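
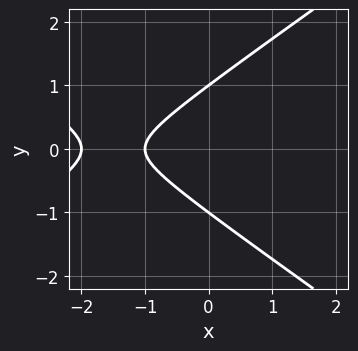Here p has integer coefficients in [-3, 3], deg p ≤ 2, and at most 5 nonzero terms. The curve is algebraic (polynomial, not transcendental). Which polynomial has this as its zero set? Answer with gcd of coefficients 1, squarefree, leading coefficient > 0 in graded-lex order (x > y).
The degree is 2 — no degree-1 curve has this shape.
Symmetries: the y ↦ −y reflection is a symmetry, so y appears only in even powers.
Observable constraints: the x-axis gridline crossings are at x ∈ {-2, -1}; among the integer gridlines, it crosses the y-axis at y ∈ {-1, 1}.
Solving for integer coefficients yields p as stated.

x^2 - 2*y^2 + 3*x + 2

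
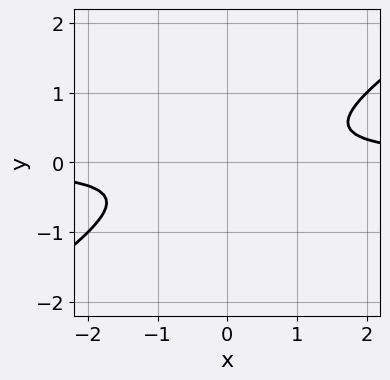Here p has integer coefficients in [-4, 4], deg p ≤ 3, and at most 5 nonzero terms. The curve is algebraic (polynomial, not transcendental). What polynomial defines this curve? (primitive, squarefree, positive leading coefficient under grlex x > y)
2*x*y - 3*y^2 - 1

(a) deg p = 2. The shape is more complex than any degree-1 curve.
(b) Against the integer gridlines: no y-intercept at any integer in the box; it misses every integer gridline on the x-axis.
(c) Solving for integer coefficients yields p as stated.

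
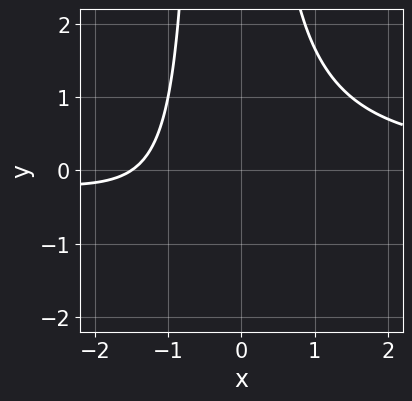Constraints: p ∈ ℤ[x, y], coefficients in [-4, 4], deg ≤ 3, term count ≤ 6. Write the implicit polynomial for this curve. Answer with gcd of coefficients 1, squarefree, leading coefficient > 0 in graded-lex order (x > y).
2*x^2*y + x*y - 2*x - 3

(a) Degree: a generic line meets the curve in up to 3 points, so deg p = 3.
(b) Reading off the gridlines: it misses every integer gridline on the y-axis.
(c) Together with the visible shape, these determine p as stated.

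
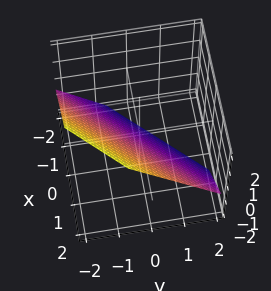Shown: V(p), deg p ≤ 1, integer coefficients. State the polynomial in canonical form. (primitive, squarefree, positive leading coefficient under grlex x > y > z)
3*x - 3*y - 3*z - 2

deg p = 1.
Putting this together gives p.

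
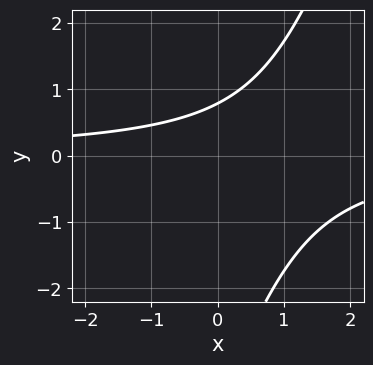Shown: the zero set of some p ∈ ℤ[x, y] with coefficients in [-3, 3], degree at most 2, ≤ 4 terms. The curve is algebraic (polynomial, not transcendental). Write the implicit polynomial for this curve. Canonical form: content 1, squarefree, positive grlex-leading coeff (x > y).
3*x*y - y^2 - 3*y + 3

(a) The degree is 2 — no degree-1 curve has this shape.
(b) From the visible intercepts: no x-intercept at any integer in the box.
(c) Assembling these constraints gives the stated polynomial.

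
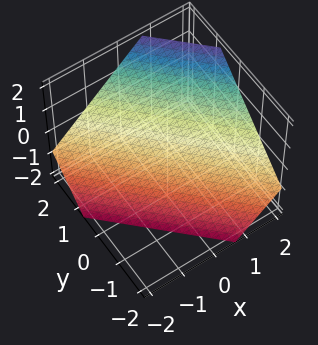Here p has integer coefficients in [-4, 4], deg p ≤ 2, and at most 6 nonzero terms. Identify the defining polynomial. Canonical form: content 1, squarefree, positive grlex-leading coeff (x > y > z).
Degree: every cross-section is a straight line — this is a plane, so deg p = 1.
Matching integer coefficients to the picture gives p.

3*x + 3*y - 3*z - 2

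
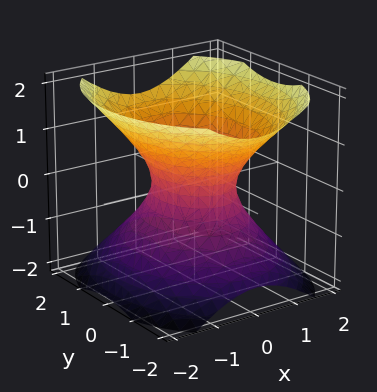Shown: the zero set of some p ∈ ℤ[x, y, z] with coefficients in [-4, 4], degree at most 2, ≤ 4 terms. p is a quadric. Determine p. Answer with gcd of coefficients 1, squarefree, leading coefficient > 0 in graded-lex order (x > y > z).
3*x^2 + 2*y^2 - 3*z^2 - 2

1. The degree is 2 — one connected sheet with a waist; a quadric.
2. Symmetries: it's symmetric under x → −x, forcing even powers of x; it's symmetric under y → −y, forcing even powers of y; the z ↦ −z reflection is a symmetry, so z appears only in even powers.
3. Reading off the gridlines: the y-axis gridline crossings are at y ∈ {-1, 1}; it misses every integer gridline on the z-axis.
4. Putting this together gives p.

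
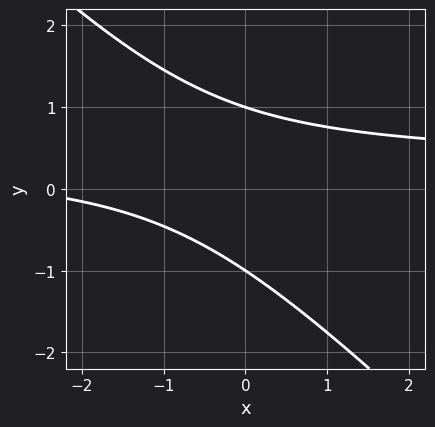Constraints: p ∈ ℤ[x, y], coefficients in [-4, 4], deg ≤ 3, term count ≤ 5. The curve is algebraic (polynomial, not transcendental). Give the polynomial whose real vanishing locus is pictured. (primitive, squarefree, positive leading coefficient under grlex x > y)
First, degree: the shape is more complex than any degree-1 curve, so deg p = 2.
Then, observable constraints: the y-axis gridline crossings are at y ∈ {-1, 1}; no x-intercept at any integer in the box.
Finally, fitting integer coefficients to these (and the overall shape) gives p.

3*x*y + 3*y^2 - x - 3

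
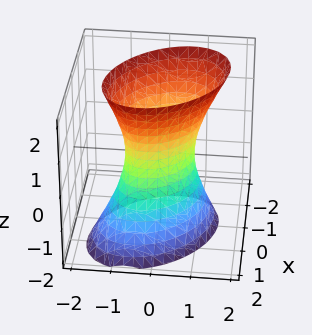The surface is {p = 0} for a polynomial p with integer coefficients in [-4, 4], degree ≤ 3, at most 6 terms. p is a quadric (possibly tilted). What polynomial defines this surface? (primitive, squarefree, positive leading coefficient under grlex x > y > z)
3*x^2 + 2*x*y + x*z + 3*y^2 - z^2 - 2

1. deg p = 2. No degree-1 surface has this shape.
2. Observable constraints: it misses every integer gridline on the z-axis.
3. Matching integer coefficients to the picture gives p.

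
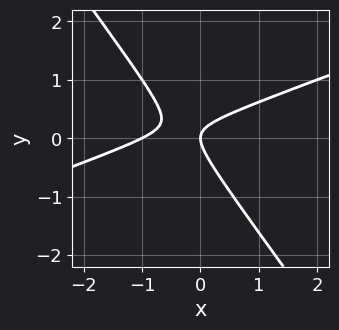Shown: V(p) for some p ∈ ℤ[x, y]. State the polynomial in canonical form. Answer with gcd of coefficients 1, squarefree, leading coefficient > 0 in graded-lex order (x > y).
1. The degree is 2 — a generic line meets the curve in up to 2 points.
2. Against the integer gridlines: the x-axis gridline crossings are at x ∈ {-1, 0}; it crosses the y-axis at the gridline y = 0.
3. The integer polynomial consistent with all of this is the stated p.

x^2 - 2*x*y - 2*y^2 + x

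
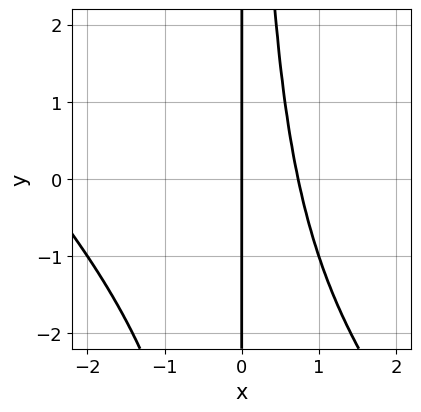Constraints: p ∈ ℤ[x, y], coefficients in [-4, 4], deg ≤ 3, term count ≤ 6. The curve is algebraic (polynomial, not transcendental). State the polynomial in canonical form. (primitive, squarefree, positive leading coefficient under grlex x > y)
x^3 + x^2*y + 2*x^2 - 2*x

deg p = 3.
From the axis intercepts and sections: it meets the x-axis at x = 0 (among the integer gridlines); every point of the y-axis in the box is on the curve.
These observations pin down the coefficients.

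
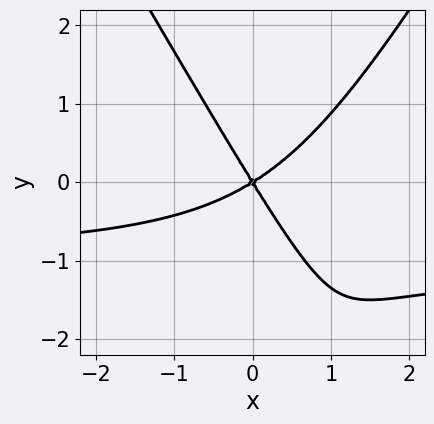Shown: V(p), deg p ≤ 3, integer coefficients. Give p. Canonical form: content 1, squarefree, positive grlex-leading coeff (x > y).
3*x^2*y - y^3 + 3*x^2 - 3*x*y - 3*y^2

(a) Degree: a generic line meets the curve in up to 3 points, so deg p = 3.
(b) From the axis intercepts and sections: it crosses the y-axis at the gridline y = 0; one x-axis crossing is at x = 0.
(c) Assembling these constraints gives the stated polynomial.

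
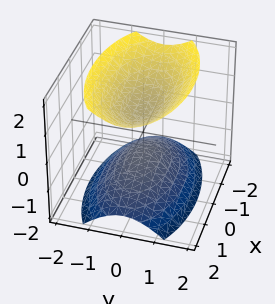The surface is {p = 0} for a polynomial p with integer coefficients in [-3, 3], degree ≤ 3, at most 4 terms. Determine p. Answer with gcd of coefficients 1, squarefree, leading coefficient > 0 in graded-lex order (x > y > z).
I count 2 distinct pieces. They look like related sheets of one shape, so recover p as a whole.
deg p = 2. Two separate bowl-shaped sheets opening away from each other; a quadric.
Symmetries: mirror symmetry y ↦ −y ⇒ only even powers of y; it's symmetric under x → −x, forcing even powers of x; mirror symmetry z ↦ −z ⇒ only even powers of z.
From the axis intercepts and sections: no y-intercept at any integer in the box; it misses every integer gridline on the x-axis.
The integer polynomial consistent with all of this is the stated p.

x^2 + 3*y^2 - 2*z^2 + 1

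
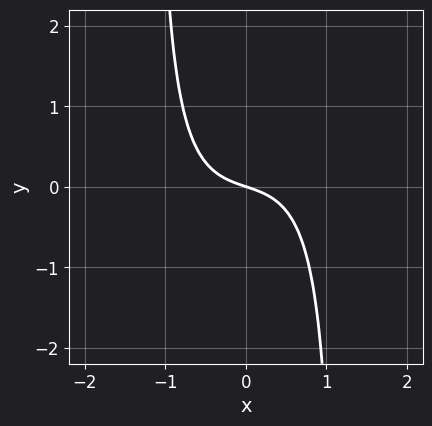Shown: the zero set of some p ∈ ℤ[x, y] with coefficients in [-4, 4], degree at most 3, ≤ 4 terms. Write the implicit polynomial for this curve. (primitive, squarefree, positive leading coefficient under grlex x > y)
1. Degree: the shape is more complex than any degree-2 curve, so deg p = 3.
2. Observable constraints: it meets the y-axis at y = 0 (among the integer gridlines); it crosses the x-axis at the gridline x = 0.
3. Putting this together gives p.

2*x^3 - 2*x^2*y + x + 3*y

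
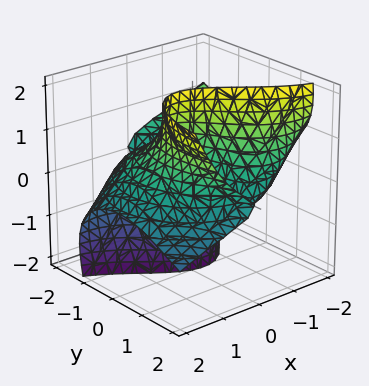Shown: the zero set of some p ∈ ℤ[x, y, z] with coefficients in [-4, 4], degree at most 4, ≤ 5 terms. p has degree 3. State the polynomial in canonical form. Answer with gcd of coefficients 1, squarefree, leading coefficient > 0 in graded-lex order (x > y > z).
x^3 + 2*x^2*z + x*y^2 - 2*y*z^2 - 3*x

First, deg p = 3.
Next, checking where it meets the axes: the visible y-axis segment lies entirely on the surface; every point of the z-axis in the box is on the surface; one x-axis crossing is at x = 0.
Finally, these observations pin down the coefficients.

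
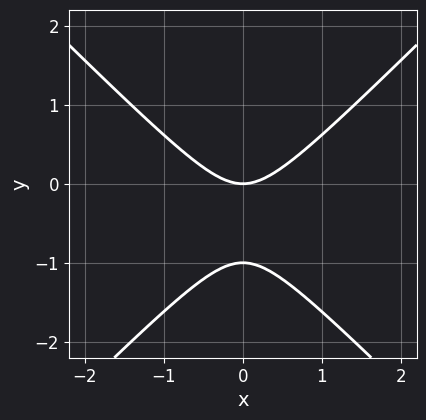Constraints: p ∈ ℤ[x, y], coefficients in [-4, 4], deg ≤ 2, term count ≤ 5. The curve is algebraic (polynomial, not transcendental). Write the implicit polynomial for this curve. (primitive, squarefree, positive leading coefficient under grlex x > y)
x^2 - y^2 - y

deg p = 2.
Symmetries: mirror symmetry x ↦ −x ⇒ only even powers of x.
Reading off the gridlines: the y-axis gridline crossings are at y ∈ {-1, 0}; it meets the x-axis at x = 0 (among the integer gridlines).
Putting this together gives p.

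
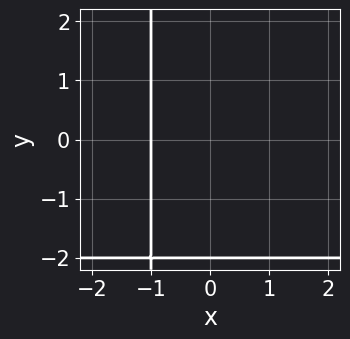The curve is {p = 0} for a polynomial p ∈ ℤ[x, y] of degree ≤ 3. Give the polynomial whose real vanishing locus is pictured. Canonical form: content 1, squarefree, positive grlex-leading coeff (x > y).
x*y + 2*x + y + 2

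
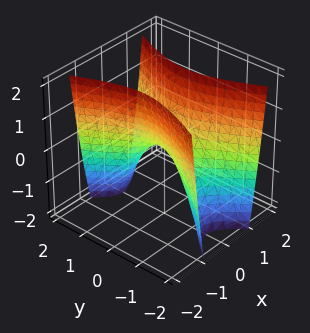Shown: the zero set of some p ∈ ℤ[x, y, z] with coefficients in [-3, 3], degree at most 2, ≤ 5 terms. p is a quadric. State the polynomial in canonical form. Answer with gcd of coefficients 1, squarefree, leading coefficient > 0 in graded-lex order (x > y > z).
3*x^2 - y^2 - z

1. deg p = 2. A hyperbolic paraboloid; a quadric.
2. Symmetries: mirror symmetry x ↦ −x ⇒ only even powers of x; it's symmetric under y → −y, forcing even powers of y.
3. Reading off the gridlines: it meets the x-axis at x = 0 (among the integer gridlines); it meets the y-axis at y = 0 (among the integer gridlines).
4. The integer polynomial consistent with all of this is the stated p.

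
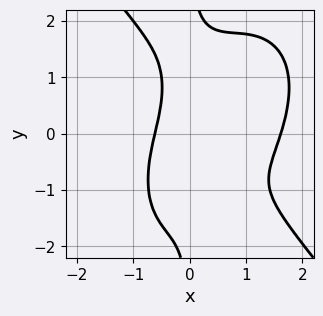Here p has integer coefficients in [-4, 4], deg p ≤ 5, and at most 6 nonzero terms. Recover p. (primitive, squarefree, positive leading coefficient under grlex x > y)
2*x^4 + x*y^3 - 3*x^3 - 2*x*y - 1

The degree is 4 — no degree-3 curve has this shape.
Checking where it meets the axes: it misses every integer gridline on the y-axis.
Matching integer coefficients to the picture gives p.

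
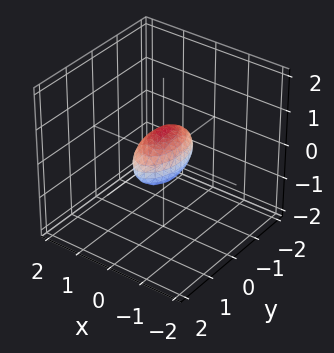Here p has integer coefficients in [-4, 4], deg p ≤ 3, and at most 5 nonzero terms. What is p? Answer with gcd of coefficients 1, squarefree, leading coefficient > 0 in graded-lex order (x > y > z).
(a) deg p = 2. Bounded and convex; a quadric.
(b) Symmetries: the y ↦ −y reflection is a symmetry, so y appears only in even powers; the z ↦ −z reflection is a symmetry, so z appears only in even powers; it's symmetric under x → −x, forcing even powers of x.
(c) Against the integer gridlines: among the integer gridlines, it crosses the y-axis at y ∈ {-1, 1}.
(d) These observations pin down the coefficients.

3*x^2 + y^2 + 2*z^2 - 1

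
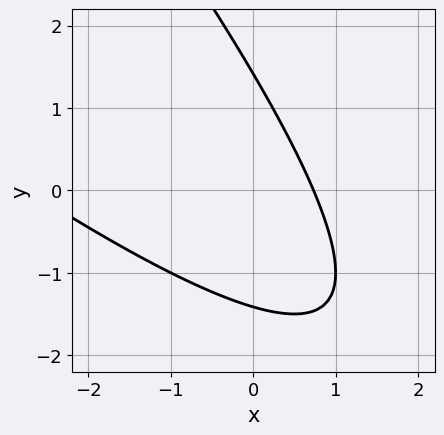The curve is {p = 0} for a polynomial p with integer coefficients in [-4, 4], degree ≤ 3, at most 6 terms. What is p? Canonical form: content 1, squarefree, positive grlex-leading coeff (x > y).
First, degree: a generic line meets the curve in up to 2 points, so deg p = 2.
Finally, the integer polynomial consistent with all of this is the stated p.

x^2 + 2*x*y + y^2 + 2*x - 2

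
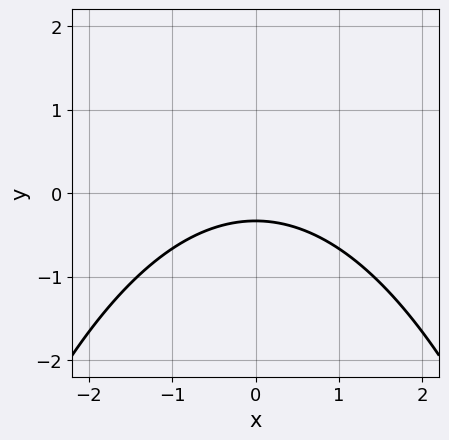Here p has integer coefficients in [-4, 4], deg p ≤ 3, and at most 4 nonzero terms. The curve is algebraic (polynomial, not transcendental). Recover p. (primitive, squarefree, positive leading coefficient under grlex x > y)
x^2 + 3*y + 1

1. deg p = 2.
2. Symmetries: the x ↦ −x reflection is a symmetry, so x appears only in even powers.
3. From the axis intercepts and sections: it misses every integer gridline on the x-axis.
4. Assembling these constraints gives the stated polynomial.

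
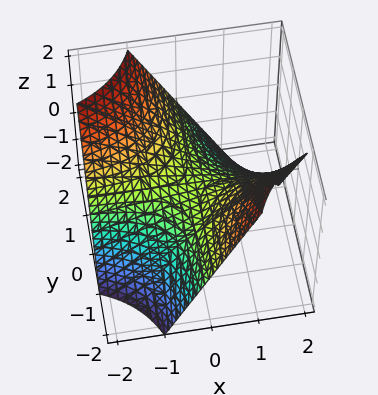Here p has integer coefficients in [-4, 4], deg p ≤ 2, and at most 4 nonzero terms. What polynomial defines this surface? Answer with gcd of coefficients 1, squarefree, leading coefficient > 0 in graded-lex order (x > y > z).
1. Degree: a hyperbolic paraboloid; a quadric, so deg p = 2.
2. From the axis intercepts and sections: one z-axis crossing is at z = 0; the visible x-axis segment lies entirely on the surface.
3. Together with the visible shape, these determine p as stated. Check: (0, -1, 0) on the y-axis lies on the surface, and p(0, -1, 0) = 0. ✓

x*y + z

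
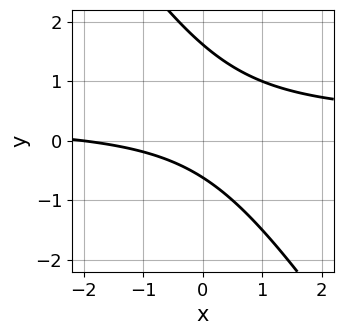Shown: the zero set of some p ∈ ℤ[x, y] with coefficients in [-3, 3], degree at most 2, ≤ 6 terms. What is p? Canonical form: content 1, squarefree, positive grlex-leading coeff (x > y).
deg p = 2.
Observable constraints: it meets the x-axis at x = -2 (among the integer gridlines).
Together with the visible shape, these determine p as stated.

3*x*y + 2*y^2 - x - 2*y - 2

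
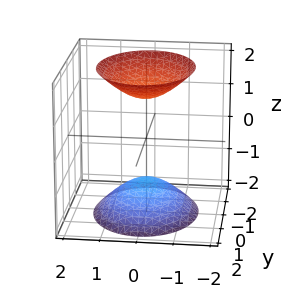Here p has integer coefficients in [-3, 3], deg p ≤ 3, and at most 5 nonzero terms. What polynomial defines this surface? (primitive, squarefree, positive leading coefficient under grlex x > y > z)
3*x^2 + 2*y^2 - 2*z^2 + 3

First, the picture has 2 separate pieces.
Then, the degree is 2 — two sheets facing apart; a quadric.
Next, symmetries: the x ↦ −x reflection is a symmetry, so x appears only in even powers; it's symmetric under y → −y, forcing even powers of y; mirror symmetry z ↦ −z ⇒ only even powers of z.
Next, checking where it meets the axes: the surface avoids every integer y-axis point in the box; it misses every integer gridline on the x-axis.
Finally, assembling these constraints gives the stated polynomial.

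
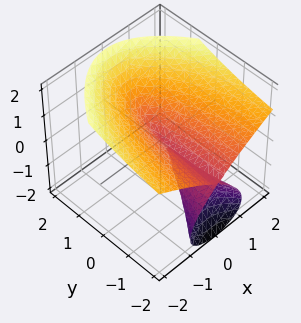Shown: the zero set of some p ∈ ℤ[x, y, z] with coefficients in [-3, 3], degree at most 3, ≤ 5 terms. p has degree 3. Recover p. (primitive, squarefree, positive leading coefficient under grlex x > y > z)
The degree is 3 — the shape is more complex than any degree-2 surface.
Against the integer gridlines: it crosses the x-axis at the gridline x = 0; the visible y-axis segment lies entirely on the surface.
Matching integer coefficients to the picture gives p.

2*y*z^2 - 2*z^3 + 3*x^2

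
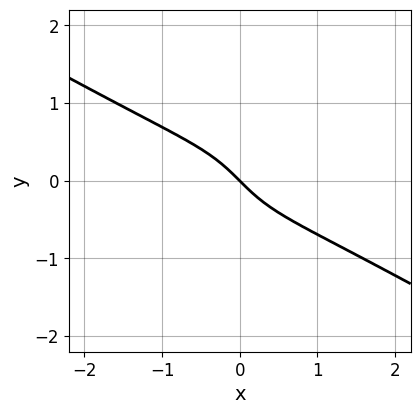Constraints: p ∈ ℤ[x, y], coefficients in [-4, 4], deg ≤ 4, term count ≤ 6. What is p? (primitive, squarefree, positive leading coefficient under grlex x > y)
x^3 - 2*x*y^2 + 2*y^3 + 2*x + 2*y

(a) deg p = 3. The shape is more complex than any degree-2 curve.
(b) From the visible intercepts: one x-axis crossing is at x = 0; one y-axis crossing is at y = 0.
(c) Solving for integer coefficients yields p as stated.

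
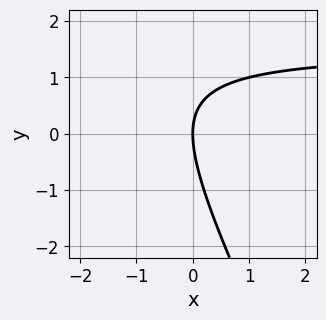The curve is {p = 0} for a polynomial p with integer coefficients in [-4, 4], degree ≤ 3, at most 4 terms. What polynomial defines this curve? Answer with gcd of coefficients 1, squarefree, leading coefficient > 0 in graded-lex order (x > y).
2*x*y + y^2 - 3*x

(a) Degree: no degree-1 curve has this shape, so deg p = 2.
(b) Checking where it meets the axes: one y-axis crossing is at y = 0; it meets the x-axis at x = 0 (among the integer gridlines).
(c) Matching integer coefficients to the picture gives p.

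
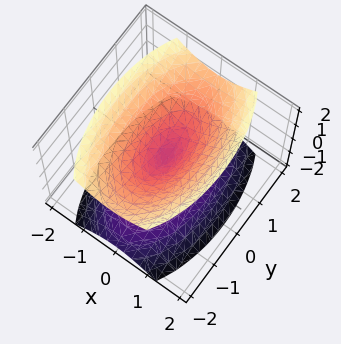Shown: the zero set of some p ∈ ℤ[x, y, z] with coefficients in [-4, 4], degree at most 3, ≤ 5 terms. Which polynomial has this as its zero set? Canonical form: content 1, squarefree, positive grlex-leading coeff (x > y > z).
3*x^2 + y^2 - 2*z^2

1. There are 2 components. They look like related sheets of one shape, so recover p as a whole.
2. The degree is 2 — a double cone through the origin; a quadric.
3. Symmetries: the x ↦ −x reflection is a symmetry, so x appears only in even powers; mirror symmetry y ↦ −y ⇒ only even powers of y; it's symmetric under z → −z, forcing even powers of z.
4. Reading off the gridlines: it meets the y-axis at y = 0 (among the integer gridlines); one x-axis crossing is at x = 0.
5. Matching integer coefficients to the picture gives p.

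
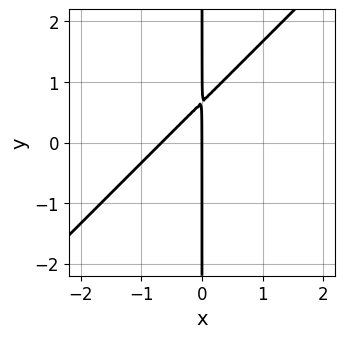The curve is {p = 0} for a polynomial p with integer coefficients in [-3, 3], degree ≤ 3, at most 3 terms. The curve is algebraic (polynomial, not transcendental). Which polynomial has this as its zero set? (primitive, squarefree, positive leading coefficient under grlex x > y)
3*x^2 - 3*x*y + 2*x

(a) The degree is 2 — no degree-1 curve has this shape.
(b) From the visible intercepts: every point of the y-axis in the box is on the curve; it crosses the x-axis at the gridline x = 0.
(c) Together with the visible shape, these determine p as stated.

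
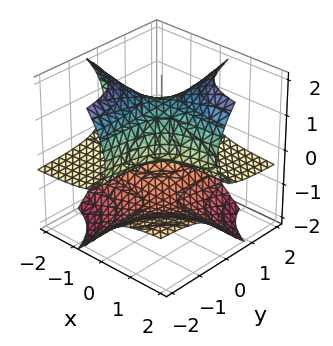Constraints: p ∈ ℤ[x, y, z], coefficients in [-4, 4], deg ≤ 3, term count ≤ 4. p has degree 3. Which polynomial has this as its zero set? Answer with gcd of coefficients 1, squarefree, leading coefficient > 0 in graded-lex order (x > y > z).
1. The picture has 2 separate pieces. They look like related sheets of one shape, so recover p as a whole.
2. The degree is 3 — a generic line meets the surface in up to 3 points.
3. Checking where it meets the axes: every point of the y-axis in the box is on the surface; the visible x-axis segment lies entirely on the surface; it crosses the z-axis at the gridline z = 0.
4. Together with the visible shape, these determine p as stated.

2*x*y*z - z^3 + x*y + 2*z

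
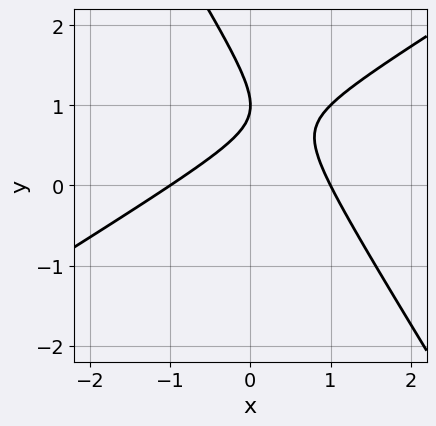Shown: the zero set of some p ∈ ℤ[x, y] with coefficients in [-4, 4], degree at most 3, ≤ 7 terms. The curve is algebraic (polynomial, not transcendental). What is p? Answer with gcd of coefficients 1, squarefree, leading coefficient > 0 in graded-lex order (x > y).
x^2 - x*y - y^2 + 2*y - 1

1. Degree: a generic line meets the curve in up to 2 points, so deg p = 2.
2. From the axis intercepts and sections: it meets the y-axis at y = 1 (among the integer gridlines); among the integer gridlines, it crosses the x-axis at x ∈ {-1, 1}.
3. Matching integer coefficients to the picture gives p.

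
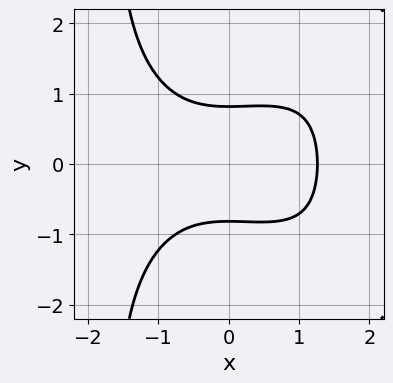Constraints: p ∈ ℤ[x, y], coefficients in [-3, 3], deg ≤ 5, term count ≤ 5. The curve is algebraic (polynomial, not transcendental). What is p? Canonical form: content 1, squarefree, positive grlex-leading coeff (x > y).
x^2*y^2 - x^3 - 3*y^2 + 2

1. The degree is 4 — the shape is more complex than any degree-3 curve.
2. Symmetries: it's symmetric under y → −y, forcing even powers of y.
3. Putting this together gives p.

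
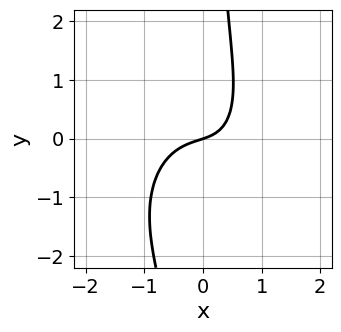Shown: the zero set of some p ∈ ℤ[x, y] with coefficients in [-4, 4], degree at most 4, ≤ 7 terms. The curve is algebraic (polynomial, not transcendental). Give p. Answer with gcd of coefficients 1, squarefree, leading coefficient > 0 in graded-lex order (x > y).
3*x^3 + 2*x*y^2 + 2*x*y + x - 3*y

The degree is 3 — no degree-2 curve has this shape.
Against the integer gridlines: it meets the y-axis at y = 0 (among the integer gridlines); it meets the x-axis at x = 0 (among the integer gridlines).
Assembling these constraints gives the stated polynomial.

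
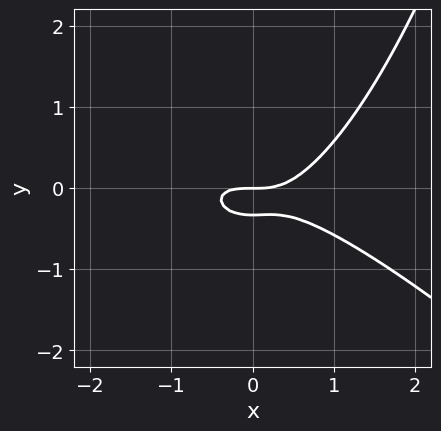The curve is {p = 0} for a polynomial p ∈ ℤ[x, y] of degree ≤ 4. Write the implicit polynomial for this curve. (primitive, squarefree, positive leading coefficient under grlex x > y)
(a) Degree: a generic line meets the curve in up to 3 points, so deg p = 3.
(b) Reading off the gridlines: it crosses the y-axis at the gridline y = 0; one x-axis crossing is at x = 0.
(c) Putting this together gives p.

x^3 + x^2*y - 3*y^2 - y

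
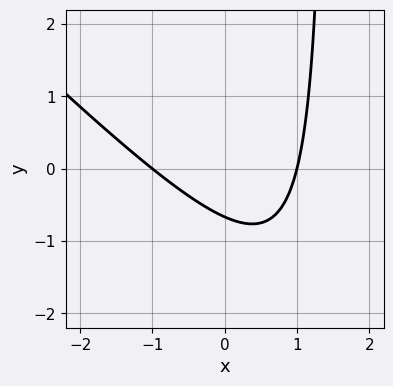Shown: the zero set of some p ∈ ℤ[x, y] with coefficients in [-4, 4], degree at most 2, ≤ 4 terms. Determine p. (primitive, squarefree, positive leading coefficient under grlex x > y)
First, deg p = 2.
Next, observable constraints: the x-axis gridline crossings are at x ∈ {-1, 1}.
Finally, putting this together gives p.

2*x^2 + 2*x*y - 3*y - 2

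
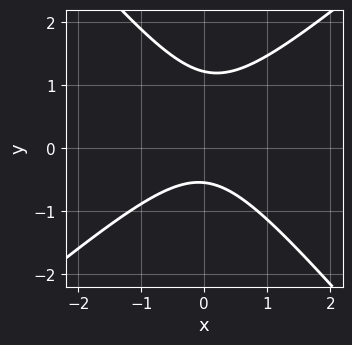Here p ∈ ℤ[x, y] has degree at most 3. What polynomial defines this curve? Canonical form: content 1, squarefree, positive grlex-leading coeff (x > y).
3*x^2 - x*y - 3*y^2 + 2*y + 2

(a) deg p = 2. A generic line meets the curve in up to 2 points.
(b) Reading off the gridlines: no x-intercept at any integer in the box.
(c) Fitting integer coefficients to these (and the overall shape) gives p.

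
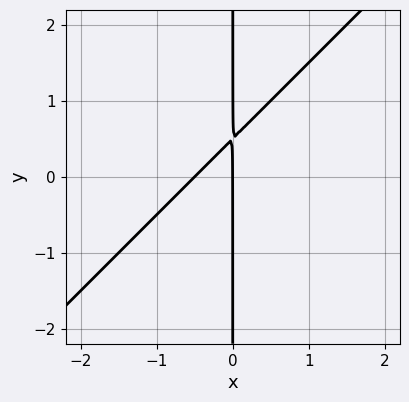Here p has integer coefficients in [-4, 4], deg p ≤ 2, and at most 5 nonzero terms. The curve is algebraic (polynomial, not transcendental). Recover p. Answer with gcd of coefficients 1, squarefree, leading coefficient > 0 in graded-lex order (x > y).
2*x^2 - 2*x*y + x

(a) deg p = 2. A generic line meets the curve in up to 2 points.
(b) Reading off the gridlines: it crosses the x-axis at the gridline x = 0; the visible y-axis segment lies entirely on the curve.
(c) The integer polynomial consistent with all of this is the stated p.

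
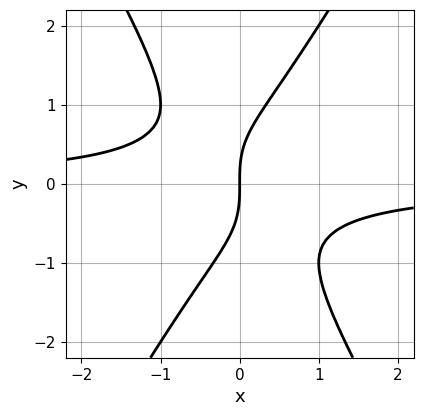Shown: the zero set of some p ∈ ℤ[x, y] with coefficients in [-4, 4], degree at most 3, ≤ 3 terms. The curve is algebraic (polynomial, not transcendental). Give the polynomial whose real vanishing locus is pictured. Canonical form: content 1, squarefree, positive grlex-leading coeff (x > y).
The degree is 3 — the shape is more complex than any degree-2 curve.
Checking where it meets the axes: one y-axis crossing is at y = 0; it meets the x-axis at x = 0 (among the integer gridlines).
Matching integer coefficients to the picture gives p.

3*x^2*y - y^3 + 2*x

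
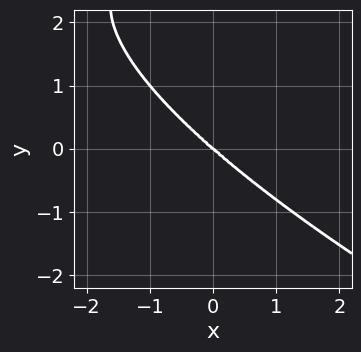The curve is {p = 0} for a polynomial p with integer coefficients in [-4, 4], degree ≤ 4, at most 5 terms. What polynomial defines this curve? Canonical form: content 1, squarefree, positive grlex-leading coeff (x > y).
Degree: the shape is more complex than any degree-3 curve, so deg p = 4.
Observable constraints: one x-axis crossing is at x = 0; it meets the y-axis at y = 0 (among the integer gridlines).
The integer polynomial consistent with all of this is the stated p.

y^4 - 2*x^3 - 3*y^3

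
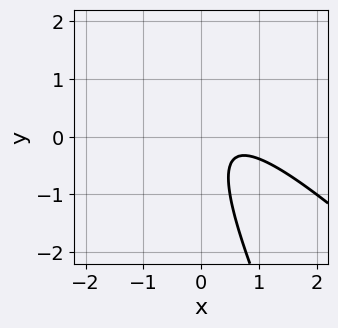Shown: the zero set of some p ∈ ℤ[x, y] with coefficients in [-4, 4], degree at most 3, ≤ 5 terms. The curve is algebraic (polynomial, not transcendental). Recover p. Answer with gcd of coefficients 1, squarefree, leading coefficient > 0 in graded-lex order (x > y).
2*x^2 + 3*x*y + y^2 - 2*x + 1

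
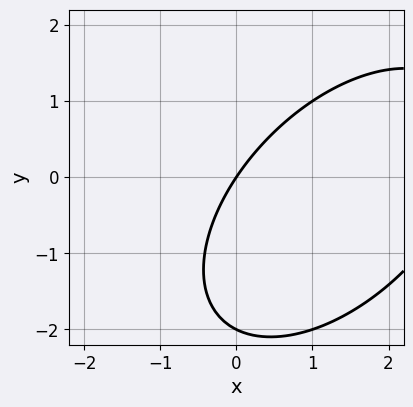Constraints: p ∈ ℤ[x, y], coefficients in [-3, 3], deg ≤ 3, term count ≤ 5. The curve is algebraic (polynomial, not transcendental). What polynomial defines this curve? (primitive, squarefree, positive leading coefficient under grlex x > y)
(a) Degree: no degree-1 curve has this shape, so deg p = 2.
(b) From the axis intercepts and sections: it meets the x-axis at x = 0 (among the integer gridlines); among the integer gridlines, it crosses the y-axis at y ∈ {-2, 0}.
(c) Fitting integer coefficients to these (and the overall shape) gives p.

x^2 - x*y + y^2 - 3*x + 2*y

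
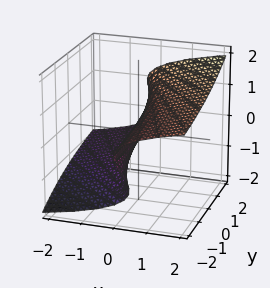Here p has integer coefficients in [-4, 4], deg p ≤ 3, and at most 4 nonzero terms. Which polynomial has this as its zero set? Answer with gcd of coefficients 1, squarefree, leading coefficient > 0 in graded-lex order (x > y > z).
2*y*z^2 - 3*z^3 + 3*x

deg p = 3.
From the visible intercepts: it crosses the x-axis at the gridline x = 0; it meets the z-axis at z = 0 (among the integer gridlines); the visible y-axis segment lies entirely on the surface.
Matching integer coefficients to the picture gives p.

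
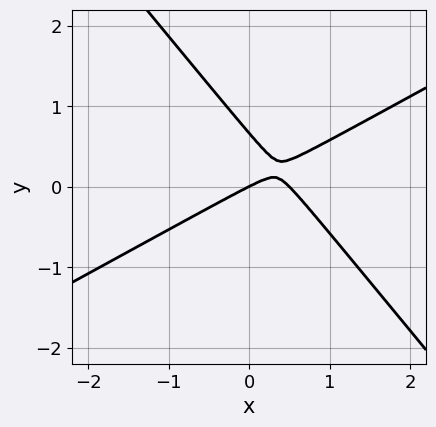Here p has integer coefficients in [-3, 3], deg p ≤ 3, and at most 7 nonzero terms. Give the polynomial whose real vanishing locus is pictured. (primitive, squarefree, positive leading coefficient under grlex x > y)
First, degree: the shape is more complex than any degree-1 curve, so deg p = 2.
Then, from the axis intercepts and sections: it meets the x-axis at x = 0 (among the integer gridlines); it meets the y-axis at y = 0 (among the integer gridlines).
Finally, fitting integer coefficients to these (and the overall shape) gives p.

2*x^2 - 2*x*y - 3*y^2 - x + 2*y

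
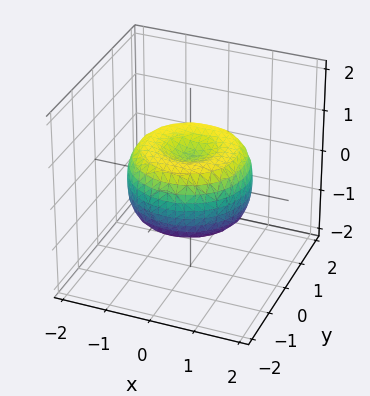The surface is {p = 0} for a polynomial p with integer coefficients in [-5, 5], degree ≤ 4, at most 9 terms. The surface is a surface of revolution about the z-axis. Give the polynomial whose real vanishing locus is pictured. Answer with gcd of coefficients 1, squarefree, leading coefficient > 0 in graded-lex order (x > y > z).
1. The degree is 4 — no degree-3 surface has this shape.
2. Symmetries: rotational symmetry about the z-axis ⇒ p depends on x, y only through x² + y².
3. From the visible intercepts: a circular section at z = 0 has radius between 1 and 2.
4. Assembling these constraints gives the stated polynomial.

2*x^4 + 4*x^2*y^2 + 2*y^4 - 3*x^2 - 3*y^2 + 3*z^2 - 1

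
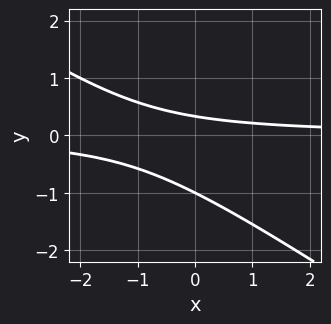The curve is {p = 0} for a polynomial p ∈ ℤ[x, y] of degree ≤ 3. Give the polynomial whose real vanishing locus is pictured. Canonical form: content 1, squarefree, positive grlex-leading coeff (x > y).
2*x*y + 3*y^2 + 2*y - 1

(a) The degree is 2 — the shape is more complex than any degree-1 curve.
(b) Observable constraints: it misses every integer gridline on the x-axis; one y-axis crossing is at y = -1.
(c) Assembling these constraints gives the stated polynomial.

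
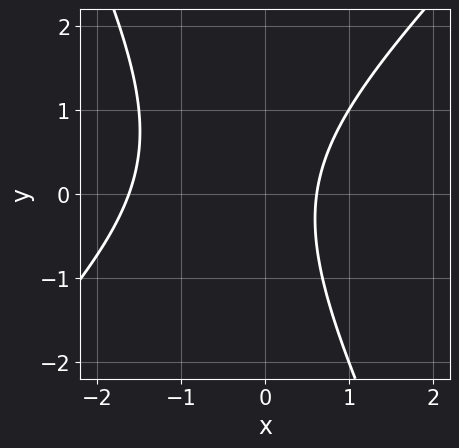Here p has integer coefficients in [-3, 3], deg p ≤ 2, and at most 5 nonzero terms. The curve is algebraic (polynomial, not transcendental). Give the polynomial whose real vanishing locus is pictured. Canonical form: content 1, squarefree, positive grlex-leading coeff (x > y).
1. deg p = 2. The shape is more complex than any degree-1 curve.
2. From the axis intercepts and sections: the curve avoids every integer y-axis point in the box.
3. Fitting integer coefficients to these (and the overall shape) gives p.

2*x^2 - x*y - y^2 + 2*x - 2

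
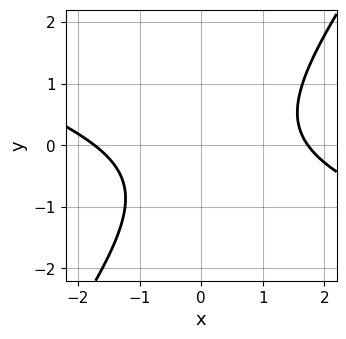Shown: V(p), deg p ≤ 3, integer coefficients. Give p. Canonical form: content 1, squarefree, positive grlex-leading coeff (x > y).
x^2 + 2*x*y - 2*y^2 - y - 3

Degree: the shape is more complex than any degree-1 curve, so deg p = 2.
Reading off the gridlines: the curve avoids every integer y-axis point in the box.
Fitting integer coefficients to these (and the overall shape) gives p.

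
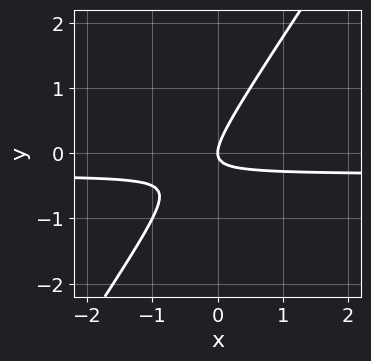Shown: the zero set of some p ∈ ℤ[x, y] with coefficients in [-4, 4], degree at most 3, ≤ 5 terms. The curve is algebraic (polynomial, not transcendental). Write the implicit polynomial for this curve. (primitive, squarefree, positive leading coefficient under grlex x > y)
3*x*y - 2*y^2 + x

First, deg p = 2. A generic line meets the curve in up to 2 points.
Next, checking where it meets the axes: it crosses the y-axis at the gridline y = 0; it crosses the x-axis at the gridline x = 0.
Finally, together with the visible shape, these determine p as stated.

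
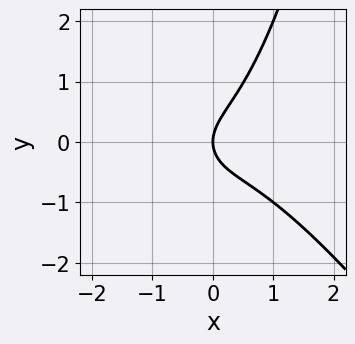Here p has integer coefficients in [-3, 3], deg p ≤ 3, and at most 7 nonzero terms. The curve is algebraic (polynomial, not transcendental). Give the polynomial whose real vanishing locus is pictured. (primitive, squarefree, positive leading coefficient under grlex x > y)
deg p = 3. No degree-2 curve has this shape.
Against the integer gridlines: it meets the y-axis at y = 0 (among the integer gridlines); one x-axis crossing is at x = 0.
Assembling these constraints gives the stated polynomial.

3*x^3 + 2*x^2*y + x*y - 3*y^2 + 3*x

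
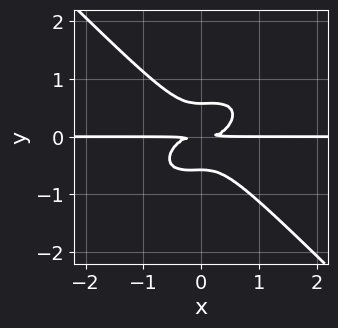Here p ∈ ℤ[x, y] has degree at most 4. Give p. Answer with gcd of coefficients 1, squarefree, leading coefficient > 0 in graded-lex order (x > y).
2*x^3*y - x^2*y^2 + 3*y^4 - y^2

First, the degree is 4 — a generic line meets the curve in up to 4 points.
Next, checking where it meets the axes: the visible x-axis segment lies entirely on the curve.
Finally, the integer polynomial consistent with all of this is the stated p.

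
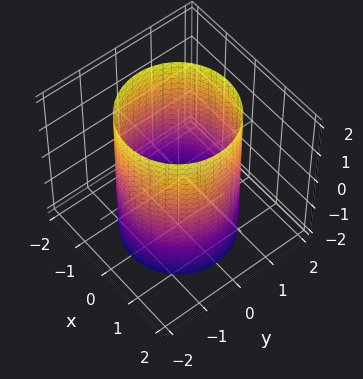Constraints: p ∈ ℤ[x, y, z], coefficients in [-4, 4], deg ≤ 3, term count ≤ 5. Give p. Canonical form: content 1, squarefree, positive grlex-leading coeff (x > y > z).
(a) deg p = 2. Constant cross-section along one axis; a quadric.
(b) Symmetries: the z ↦ −z reflection is a symmetry, so z appears only in even powers; the z-axis is an axis of rotation, so x and y enter only as x² + y².
(c) Observable constraints: a circular section at z = 1 has radius between 1 and 2; no z-intercept at any integer in the box.
(d) Solving for integer coefficients yields p as stated.

x^2 + y^2 - 2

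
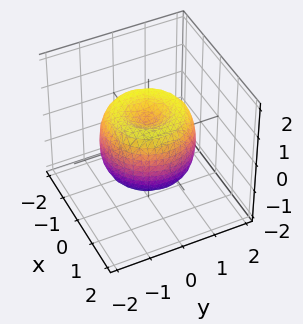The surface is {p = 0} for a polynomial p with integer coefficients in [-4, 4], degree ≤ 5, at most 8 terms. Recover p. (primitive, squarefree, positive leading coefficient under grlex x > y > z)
2*x^4 + 4*x^2*y^2 + 2*y^4 - 3*x^2 - 3*y^2 + 2*z^2 - 1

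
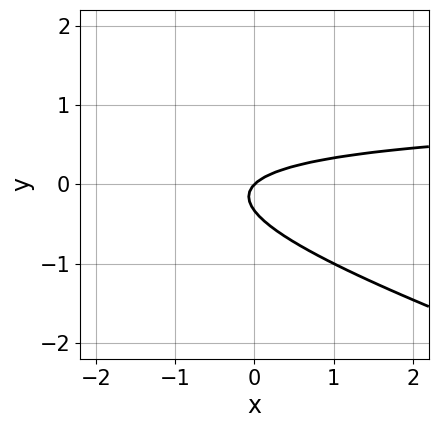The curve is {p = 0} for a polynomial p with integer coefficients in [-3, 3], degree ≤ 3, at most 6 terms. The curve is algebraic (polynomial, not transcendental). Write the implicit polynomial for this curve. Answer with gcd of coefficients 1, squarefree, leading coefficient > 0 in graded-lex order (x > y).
x*y + 3*y^2 - x + y

The degree is 2 — a generic line meets the curve in up to 2 points.
Reading off the gridlines: it crosses the y-axis at the gridline y = 0; it meets the x-axis at x = 0 (among the integer gridlines).
Putting this together gives p.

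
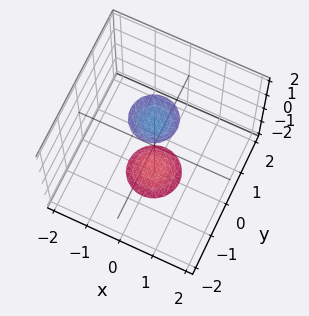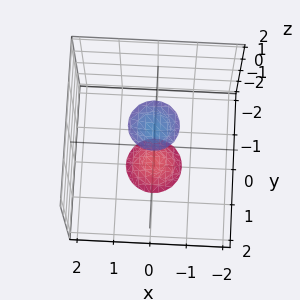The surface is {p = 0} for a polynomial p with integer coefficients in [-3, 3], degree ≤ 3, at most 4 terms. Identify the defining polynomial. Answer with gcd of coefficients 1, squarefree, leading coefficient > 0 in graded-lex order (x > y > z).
3*x^2 + 3*y^2 - z^2 + 3

1. The picture has 2 separate pieces.
2. Degree: the shape is more complex than any degree-1 surface, so deg p = 2.
3. By symmetry, the surface is invariant under rotation about z: p = q(x² + y², z).
4. Checking where it meets the axes: the surface avoids every integer x-axis point in the box; no y-intercept at any integer in the box; a circular section at z = -2 has radius between 0 and 1.
5. These observations pin down the coefficients.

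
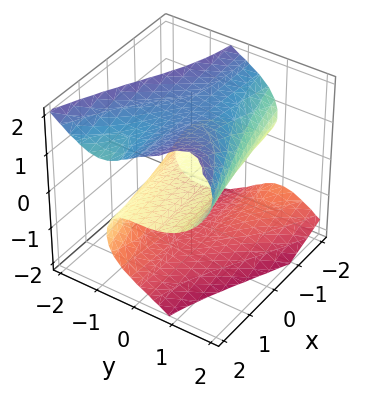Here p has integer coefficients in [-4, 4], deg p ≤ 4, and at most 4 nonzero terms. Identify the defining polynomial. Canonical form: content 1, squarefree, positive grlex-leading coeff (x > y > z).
x*y*z - y^3 - z^3 + 3*z

(a) Degree: the shape is more complex than any degree-2 surface, so deg p = 3.
(b) Observable constraints: it meets the z-axis at z = 0 (among the integer gridlines); one y-axis crossing is at y = 0.
(c) These observations pin down the coefficients.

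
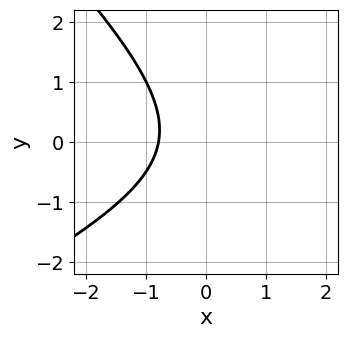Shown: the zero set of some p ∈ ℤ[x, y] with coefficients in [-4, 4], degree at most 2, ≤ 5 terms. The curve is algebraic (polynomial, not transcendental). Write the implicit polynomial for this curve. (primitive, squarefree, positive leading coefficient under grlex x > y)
x^2 - x*y - 2*y^2 - 3*x - 3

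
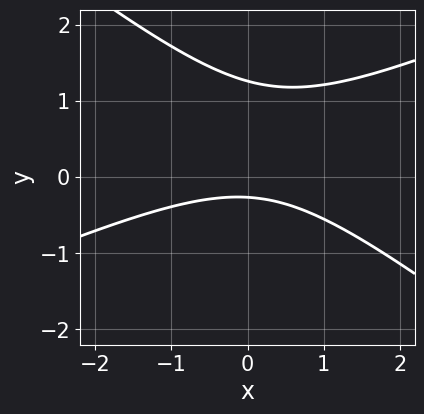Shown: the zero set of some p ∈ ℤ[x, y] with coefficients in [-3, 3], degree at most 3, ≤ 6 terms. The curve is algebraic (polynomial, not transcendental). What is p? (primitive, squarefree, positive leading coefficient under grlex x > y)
x^2 - x*y - 3*y^2 + 3*y + 1

Degree: a generic line meets the curve in up to 2 points, so deg p = 2.
Reading off the gridlines: it misses every integer gridline on the x-axis.
Putting this together gives p.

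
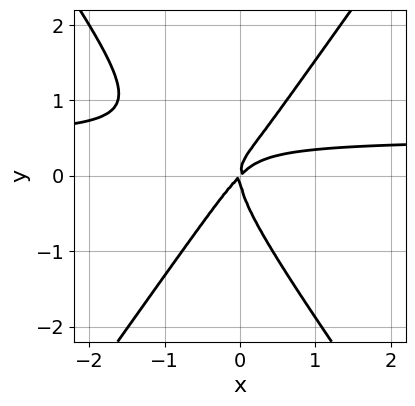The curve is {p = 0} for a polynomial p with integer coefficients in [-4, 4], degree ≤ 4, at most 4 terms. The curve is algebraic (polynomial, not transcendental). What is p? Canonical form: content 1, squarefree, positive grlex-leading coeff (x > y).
First, deg p = 3. The shape is more complex than any degree-2 curve.
Next, from the visible intercepts: it meets the x-axis at x = 0 (among the integer gridlines); it crosses the y-axis at the gridline y = 0.
Finally, the integer polynomial consistent with all of this is the stated p.

2*x^2*y - y^3 - x^2 + x*y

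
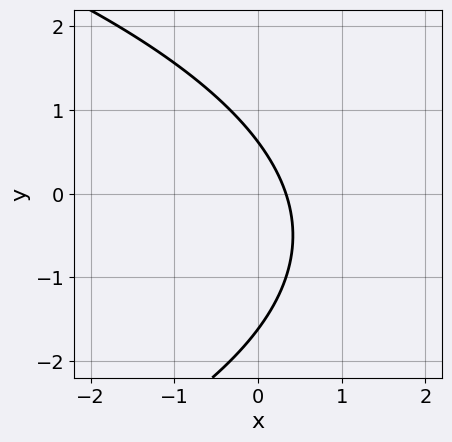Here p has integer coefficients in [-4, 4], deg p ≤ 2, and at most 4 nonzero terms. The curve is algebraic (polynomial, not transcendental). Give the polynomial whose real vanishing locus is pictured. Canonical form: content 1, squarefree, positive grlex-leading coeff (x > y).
(a) Degree: no degree-1 curve has this shape, so deg p = 2.
(b) The integer polynomial consistent with all of this is the stated p.

y^2 + 3*x + y - 1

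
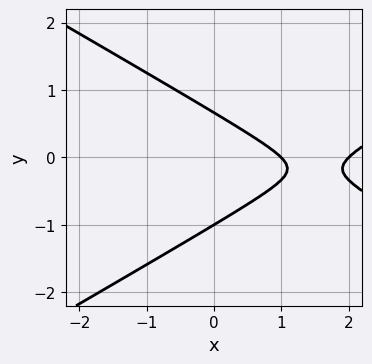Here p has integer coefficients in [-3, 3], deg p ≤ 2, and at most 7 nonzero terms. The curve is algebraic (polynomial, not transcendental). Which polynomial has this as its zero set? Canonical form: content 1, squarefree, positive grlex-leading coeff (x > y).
x^2 - 3*y^2 - 3*x - y + 2

1. Degree: a generic line meets the curve in up to 2 points, so deg p = 2.
2. From the visible intercepts: one y-axis crossing is at y = -1; the x-axis gridline crossings are at x ∈ {1, 2}.
3. Matching integer coefficients to the picture gives p.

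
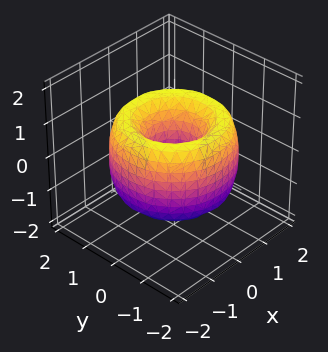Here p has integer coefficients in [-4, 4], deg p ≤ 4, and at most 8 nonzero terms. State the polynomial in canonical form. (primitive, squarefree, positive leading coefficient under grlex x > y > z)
x^4 + 2*x^2*y^2 + y^4 - 3*x^2 - 3*y^2 + z^2 + 1

Degree: the shape is more complex than any degree-3 surface, so deg p = 4.
Symmetry: every cross-section ⟂ z is a circle, so x, y appear only via x² + y².
Observable constraints: a circular section at z = -1 has radius exactly 1; no z-intercept at any integer in the box.
Fitting integer coefficients to these (and the overall shape) gives p.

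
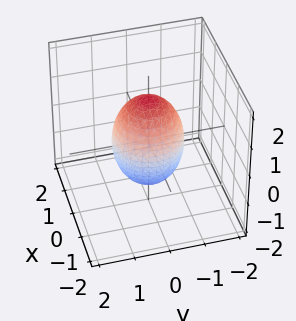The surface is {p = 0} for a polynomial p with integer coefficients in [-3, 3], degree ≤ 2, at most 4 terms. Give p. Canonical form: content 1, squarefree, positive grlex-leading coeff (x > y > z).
2*x^2 + 2*y^2 + z^2 - 2

(a) deg p = 2. Bounded and convex; a quadric.
(b) Symmetries: every cross-section ⟂ z is a circle, so x, y appear only via x² + y²; mirror symmetry z ↦ −z ⇒ only even powers of z.
(c) Against the integer gridlines: the x-axis gridline crossings are at x ∈ {-1, 1}; a circular section at z = 0 has radius exactly 1; the y-axis gridline crossings are at y ∈ {-1, 1}.
(d) Fitting integer coefficients to these (and the overall shape) gives p.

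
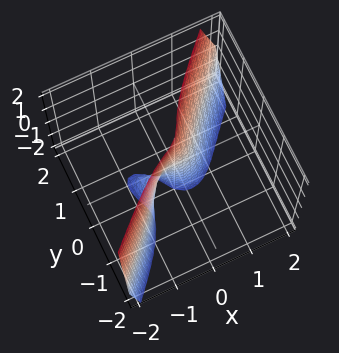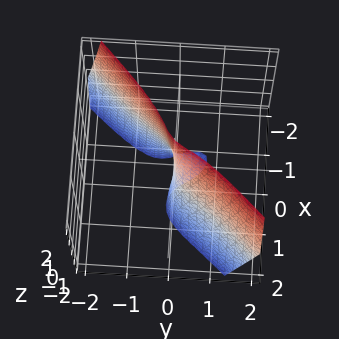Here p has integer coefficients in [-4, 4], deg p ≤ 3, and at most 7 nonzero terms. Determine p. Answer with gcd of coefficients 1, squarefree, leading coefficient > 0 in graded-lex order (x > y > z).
deg p = 3. A generic line meets the surface in up to 3 points.
From the visible intercepts: one x-axis crossing is at x = 0; one y-axis crossing is at y = 0.
Fitting integer coefficients to these (and the overall shape) gives p. Check: (0, 0, 2) on the z-axis lies on the surface, and p(0, 0, 2) = 0. ✓

3*x^3 + 2*x*y*z - 3*y^3 + x*z - 2*y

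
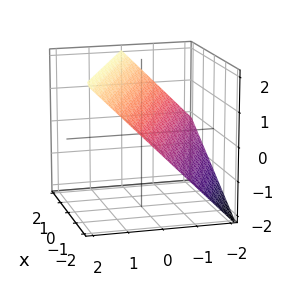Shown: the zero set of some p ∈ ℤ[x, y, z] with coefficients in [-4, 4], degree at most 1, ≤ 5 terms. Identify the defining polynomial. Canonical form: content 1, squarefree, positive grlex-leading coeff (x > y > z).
1. deg p = 1. Every cross-section is a straight line — this is a plane.
2. Checking where it meets the axes: one y-axis crossing is at y = -1; it crosses the x-axis at the gridline x = -2; one z-axis crossing is at z = 1.
3. Matching integer coefficients to the picture gives p.

x + 2*y - 2*z + 2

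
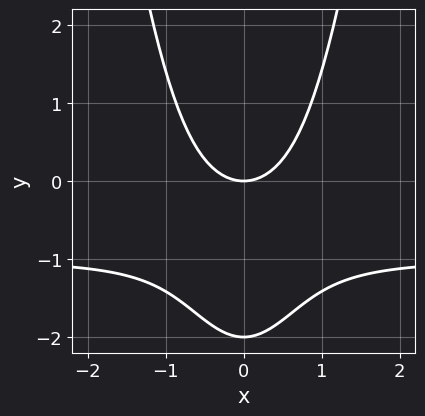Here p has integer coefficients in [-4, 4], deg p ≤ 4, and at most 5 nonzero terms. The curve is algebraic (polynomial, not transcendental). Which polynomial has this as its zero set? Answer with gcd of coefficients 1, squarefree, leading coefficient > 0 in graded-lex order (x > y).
2*x^2*y + 2*x^2 - y^2 - 2*y

1. deg p = 3. A generic line meets the curve in up to 3 points.
2. Symmetries: it's symmetric under x → −x, forcing even powers of x.
3. Reading off the gridlines: it meets the x-axis at x = 0 (among the integer gridlines); the y-axis gridline crossings are at y ∈ {-2, 0}.
4. Together with the visible shape, these determine p as stated.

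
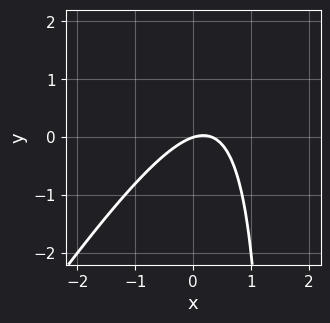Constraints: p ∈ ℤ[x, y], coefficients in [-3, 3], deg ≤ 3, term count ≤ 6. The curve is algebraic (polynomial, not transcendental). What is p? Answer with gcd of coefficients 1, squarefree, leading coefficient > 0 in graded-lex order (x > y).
(a) deg p = 2.
(b) Observable constraints: one y-axis crossing is at y = 0; it meets the x-axis at x = 0 (among the integer gridlines).
(c) Fitting integer coefficients to these (and the overall shape) gives p.

3*x^2 - 2*x*y - x + 3*y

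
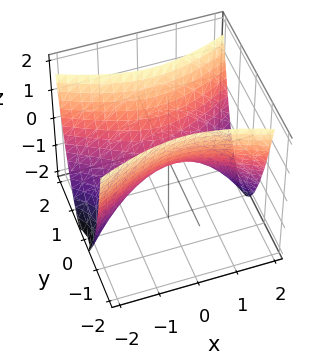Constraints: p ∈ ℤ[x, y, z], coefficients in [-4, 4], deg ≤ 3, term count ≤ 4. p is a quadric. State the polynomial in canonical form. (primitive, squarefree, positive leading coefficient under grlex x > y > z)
x^2 - 3*y^2 + 2*z

First, deg p = 2. A hyperbolic paraboloid; a quadric.
Next, symmetries: the x ↦ −x reflection is a symmetry, so x appears only in even powers; the y ↦ −y reflection is a symmetry, so y appears only in even powers.
Then, checking where it meets the axes: it crosses the y-axis at the gridline y = 0; it meets the z-axis at z = 0 (among the integer gridlines); one x-axis crossing is at x = 0.
Finally, these observations pin down the coefficients.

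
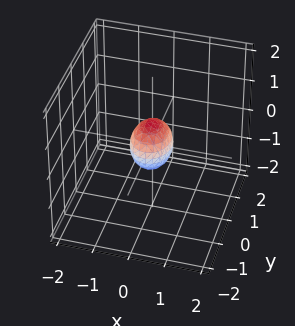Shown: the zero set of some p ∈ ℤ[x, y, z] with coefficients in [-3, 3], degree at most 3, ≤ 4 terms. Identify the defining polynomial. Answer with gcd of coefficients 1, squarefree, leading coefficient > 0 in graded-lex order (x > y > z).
3*x^2 + 2*y^2 + 2*z^2 - 1

First, degree: a closed, bounded, convex surface; a quadric, so deg p = 2.
Then, symmetries: it's symmetric under y → −y, forcing even powers of y; it's symmetric under x → −x, forcing even powers of x; the z ↦ −z reflection is a symmetry, so z appears only in even powers.
Finally, solving for integer coefficients yields p as stated.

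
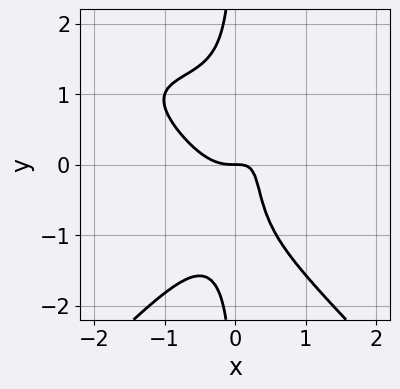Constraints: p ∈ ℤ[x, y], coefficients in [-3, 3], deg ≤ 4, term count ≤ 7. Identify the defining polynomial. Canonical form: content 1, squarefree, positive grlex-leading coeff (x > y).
2*x^3*y - 2*x*y^3 - 3*x^3 + 2*x*y - y

(a) Degree: a generic line meets the curve in up to 4 points, so deg p = 4.
(b) Observable constraints: it meets the x-axis at x = 0 (among the integer gridlines); one y-axis crossing is at y = 0.
(c) Matching integer coefficients to the picture gives p.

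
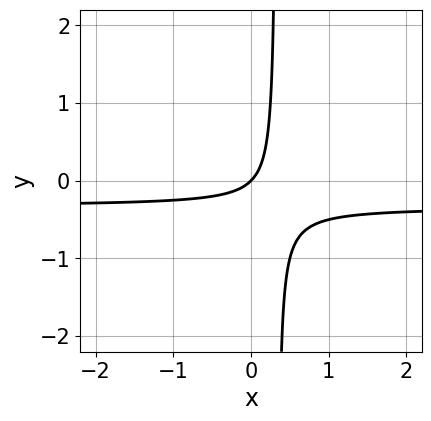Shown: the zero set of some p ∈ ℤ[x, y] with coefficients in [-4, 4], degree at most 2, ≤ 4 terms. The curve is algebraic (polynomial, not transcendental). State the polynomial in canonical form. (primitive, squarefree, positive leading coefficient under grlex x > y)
Degree: the shape is more complex than any degree-1 curve, so deg p = 2.
Observable constraints: it crosses the x-axis at the gridline x = 0; one y-axis crossing is at y = 0.
Solving for integer coefficients yields p as stated.

3*x*y + x - y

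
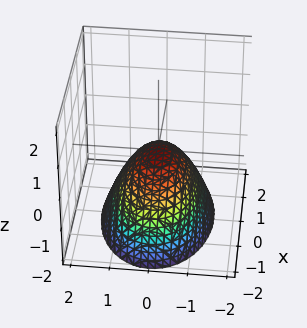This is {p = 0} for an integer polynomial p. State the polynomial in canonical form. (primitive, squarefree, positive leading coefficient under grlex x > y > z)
(a) deg p = 2. A single bowl opening along one axis; a quadric.
(b) Symmetries: the x ↦ −x reflection is a symmetry, so x appears only in even powers; mirror symmetry y ↦ −y ⇒ only even powers of y.
(c) Observable constraints: it crosses the x-axis at the gridline x = 0; it meets the y-axis at y = 0 (among the integer gridlines); one z-axis crossing is at z = 0.
(d) Together with the visible shape, these determine p as stated.

x^2 + 2*y^2 + 2*z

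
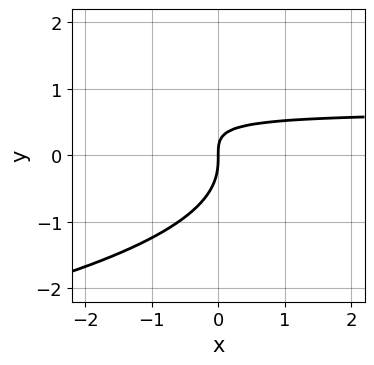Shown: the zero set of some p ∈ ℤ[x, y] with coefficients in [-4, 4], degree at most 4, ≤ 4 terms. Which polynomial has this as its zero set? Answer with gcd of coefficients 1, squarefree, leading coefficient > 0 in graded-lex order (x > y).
3*y^3 + 3*x*y - 2*x

Degree: a generic line meets the curve in up to 3 points, so deg p = 3.
Against the integer gridlines: it meets the y-axis at y = 0 (among the integer gridlines); it crosses the x-axis at the gridline x = 0.
Matching integer coefficients to the picture gives p.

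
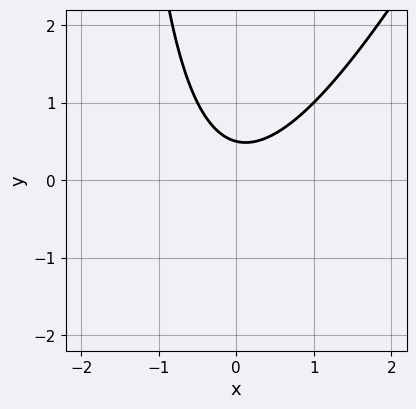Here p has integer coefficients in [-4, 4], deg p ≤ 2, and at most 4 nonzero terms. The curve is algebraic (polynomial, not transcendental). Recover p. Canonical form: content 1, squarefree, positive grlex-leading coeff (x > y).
2*x^2 - x*y - 2*y + 1

1. The degree is 2 — the shape is more complex than any degree-1 curve.
2. Reading off the gridlines: no x-intercept at any integer in the box.
3. Matching integer coefficients to the picture gives p.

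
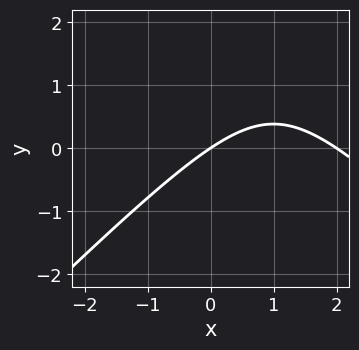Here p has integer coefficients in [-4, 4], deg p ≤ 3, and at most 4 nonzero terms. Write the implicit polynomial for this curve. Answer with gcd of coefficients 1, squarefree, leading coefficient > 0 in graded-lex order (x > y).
x^2 - y^2 - 2*x + 3*y

First, the degree is 2 — the shape is more complex than any degree-1 curve.
Then, from the visible intercepts: the x-axis gridline crossings are at x ∈ {0, 2}; it crosses the y-axis at the gridline y = 0.
Finally, together with the visible shape, these determine p as stated.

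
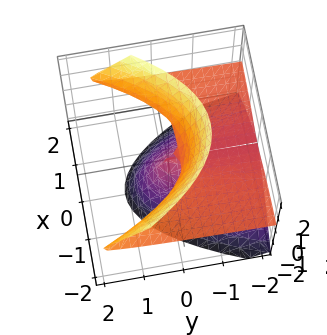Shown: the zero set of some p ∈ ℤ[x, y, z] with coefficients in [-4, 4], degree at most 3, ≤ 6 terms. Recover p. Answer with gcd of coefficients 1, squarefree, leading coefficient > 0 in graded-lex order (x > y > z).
2*x^2*z - 2*y*z^2 - z^3 - x^2

First, deg p = 3. The shape is more complex than any degree-2 surface.
Then, observable constraints: every point of the y-axis in the box is on the surface; one z-axis crossing is at z = 0.
Finally, putting this together gives p.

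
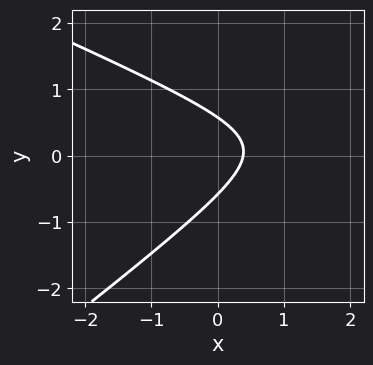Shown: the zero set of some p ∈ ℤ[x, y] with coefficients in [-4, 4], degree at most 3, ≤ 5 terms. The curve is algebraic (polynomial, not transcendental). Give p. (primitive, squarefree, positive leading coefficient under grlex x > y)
Degree: no degree-1 curve has this shape, so deg p = 2.
Matching integer coefficients to the picture gives p.

x^2 + x*y - 3*y^2 - 3*x + 1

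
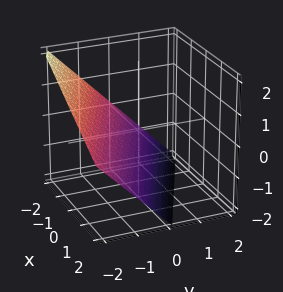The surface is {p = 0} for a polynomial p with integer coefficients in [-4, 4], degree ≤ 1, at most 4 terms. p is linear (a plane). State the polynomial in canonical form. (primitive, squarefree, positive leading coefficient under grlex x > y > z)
x + 2*y + 2*z + 2

1. The degree is 1 — the surface is flat (a plane).
2. Checking where it meets the axes: it crosses the z-axis at the gridline z = -1; it meets the x-axis at x = -2 (among the integer gridlines).
3. These observations pin down the coefficients. Check: (0, -1, 0) on the y-axis lies on the surface, and p(0, -1, 0) = 0. ✓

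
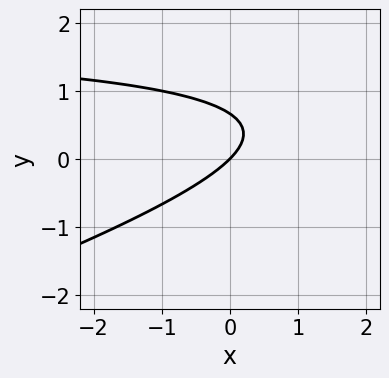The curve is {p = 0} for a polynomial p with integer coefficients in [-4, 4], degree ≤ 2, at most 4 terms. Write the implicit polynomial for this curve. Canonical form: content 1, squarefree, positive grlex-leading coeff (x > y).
x*y - 3*y^2 - 2*x + 2*y

(a) Degree: the shape is more complex than any degree-1 curve, so deg p = 2.
(b) Checking where it meets the axes: one y-axis crossing is at y = 0; it crosses the x-axis at the gridline x = 0.
(c) Assembling these constraints gives the stated polynomial.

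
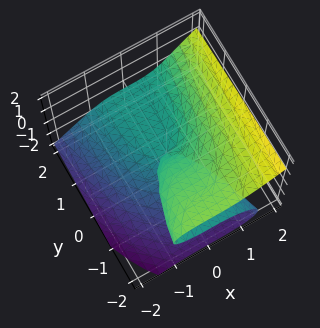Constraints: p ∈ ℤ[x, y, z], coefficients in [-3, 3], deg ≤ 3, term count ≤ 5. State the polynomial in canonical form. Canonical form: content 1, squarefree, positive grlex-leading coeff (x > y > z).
1. The degree is 3 — no degree-2 surface has this shape.
2. Reading off the gridlines: it crosses the z-axis at the gridline z = 0; one x-axis crossing is at x = 0; every point of the y-axis in the box is on the surface.
3. Matching integer coefficients to the picture gives p.

2*x^3 + y*z^2 - 3*z^3 - 3*y*z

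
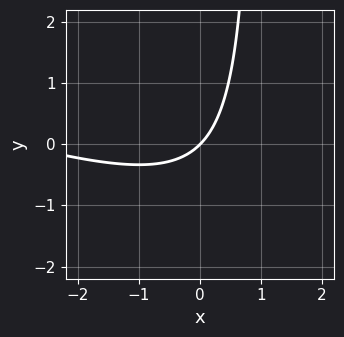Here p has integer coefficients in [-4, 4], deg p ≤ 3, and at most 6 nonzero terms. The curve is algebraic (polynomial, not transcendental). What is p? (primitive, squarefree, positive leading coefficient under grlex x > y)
Degree: a generic line meets the curve in up to 2 points, so deg p = 2.
Reading off the gridlines: it crosses the y-axis at the gridline y = 0; one x-axis crossing is at x = 0.
Solving for integer coefficients yields p as stated.

x^2 + 3*x*y + 3*x - 3*y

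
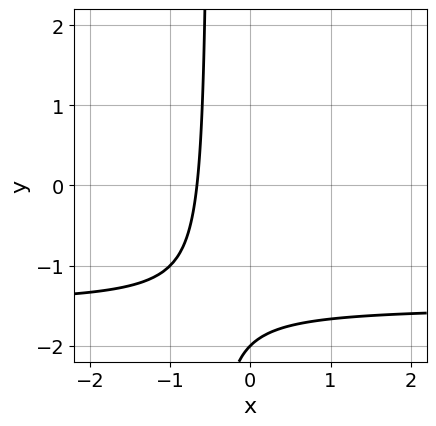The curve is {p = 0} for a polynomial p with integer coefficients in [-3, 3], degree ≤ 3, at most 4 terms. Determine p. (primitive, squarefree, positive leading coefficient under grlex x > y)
First, degree: a generic line meets the curve in up to 2 points, so deg p = 2.
Then, checking where it meets the axes: one y-axis crossing is at y = -2.
Finally, the integer polynomial consistent with all of this is the stated p.

2*x*y + 3*x + y + 2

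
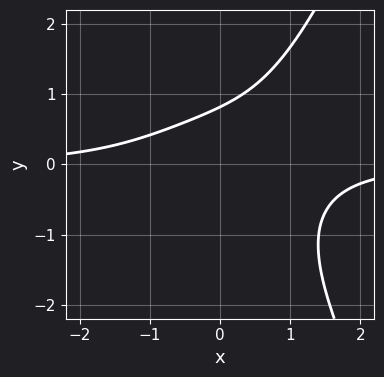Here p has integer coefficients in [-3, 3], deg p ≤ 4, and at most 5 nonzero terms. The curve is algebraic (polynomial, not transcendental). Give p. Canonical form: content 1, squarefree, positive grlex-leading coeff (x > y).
x^3*y - y^3 + 3*x*y - 3*y + 3

Degree: no degree-3 curve has this shape, so deg p = 4.
Observable constraints: no x-intercept at any integer in the box.
Matching integer coefficients to the picture gives p.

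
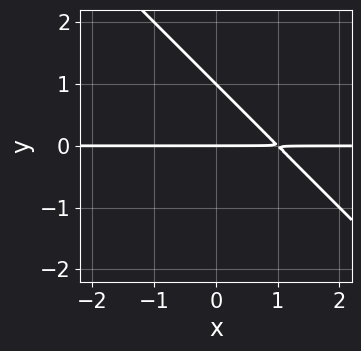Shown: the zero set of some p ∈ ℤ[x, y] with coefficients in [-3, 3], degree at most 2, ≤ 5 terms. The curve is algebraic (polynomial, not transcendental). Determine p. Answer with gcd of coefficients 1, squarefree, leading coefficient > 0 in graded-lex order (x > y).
x*y + y^2 - y

First, the degree is 2 — a generic line meets the curve in up to 2 points.
Next, observable constraints: the y-axis gridline crossings are at y ∈ {0, 1}; the visible x-axis segment lies entirely on the curve.
Finally, matching integer coefficients to the picture gives p.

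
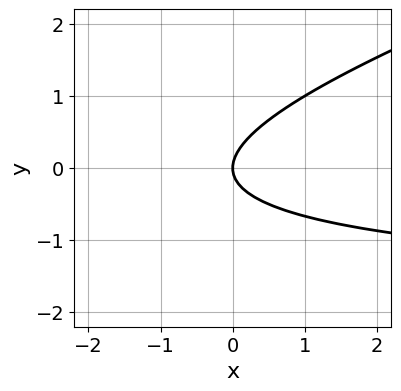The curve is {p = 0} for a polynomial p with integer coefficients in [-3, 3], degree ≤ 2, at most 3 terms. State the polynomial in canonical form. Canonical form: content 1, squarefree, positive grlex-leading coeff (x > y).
Degree: no degree-1 curve has this shape, so deg p = 2.
Checking where it meets the axes: it meets the x-axis at x = 0 (among the integer gridlines); it crosses the y-axis at the gridline y = 0.
Fitting integer coefficients to these (and the overall shape) gives p.

x*y - 3*y^2 + 2*x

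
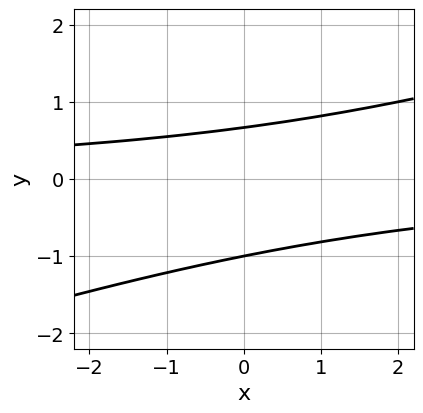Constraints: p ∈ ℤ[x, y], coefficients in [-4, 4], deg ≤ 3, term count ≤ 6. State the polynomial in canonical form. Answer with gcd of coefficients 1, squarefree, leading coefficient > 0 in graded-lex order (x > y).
Degree: no degree-1 curve has this shape, so deg p = 2.
Observable constraints: no x-intercept at any integer in the box; it meets the y-axis at y = -1 (among the integer gridlines).
Matching integer coefficients to the picture gives p.

x*y - 3*y^2 - y + 2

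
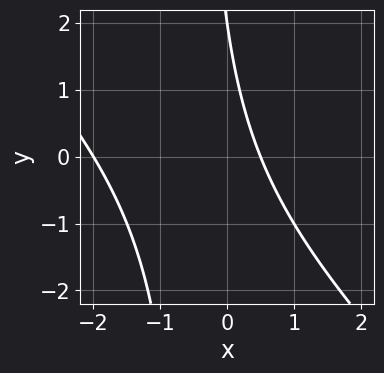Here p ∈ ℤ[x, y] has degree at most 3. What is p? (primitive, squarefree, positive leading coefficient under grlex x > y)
First, deg p = 2. The shape is more complex than any degree-1 curve.
Then, reading off the gridlines: it meets the y-axis at y = 2 (among the integer gridlines); it meets the x-axis at x = -2 (among the integer gridlines).
Finally, the integer polynomial consistent with all of this is the stated p.

2*x^2 + 2*x*y + 3*x + y - 2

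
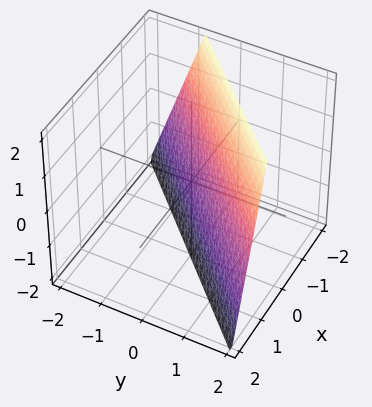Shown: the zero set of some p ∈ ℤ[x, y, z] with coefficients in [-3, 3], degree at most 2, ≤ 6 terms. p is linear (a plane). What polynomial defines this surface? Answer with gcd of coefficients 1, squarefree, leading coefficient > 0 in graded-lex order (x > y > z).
3*x - 3*y + z + 2

(a) The degree is 1 — every cross-section is a straight line — this is a plane.
(b) From the visible intercepts: it crosses the z-axis at the gridline z = -2.
(c) Fitting integer coefficients to these (and the overall shape) gives p.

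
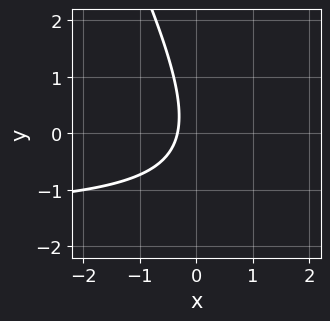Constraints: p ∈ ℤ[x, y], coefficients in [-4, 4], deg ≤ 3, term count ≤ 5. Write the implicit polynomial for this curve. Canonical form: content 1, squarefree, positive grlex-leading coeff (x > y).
2*x*y + y^2 + 3*x + 1

deg p = 2. No degree-1 curve has this shape.
Against the integer gridlines: it misses every integer gridline on the y-axis.
Fitting integer coefficients to these (and the overall shape) gives p.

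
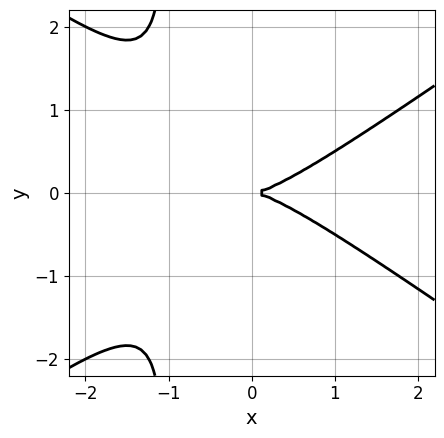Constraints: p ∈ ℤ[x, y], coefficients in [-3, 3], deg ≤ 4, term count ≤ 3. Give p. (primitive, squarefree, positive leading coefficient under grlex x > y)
(a) The degree is 3 — a generic line meets the curve in up to 3 points.
(b) Symmetries: the y ↦ −y reflection is a symmetry, so y appears only in even powers.
(c) Observable constraints: it crosses the x-axis at the gridline x = 0; it meets the y-axis at y = 0 (among the integer gridlines).
(d) These observations pin down the coefficients.

x^3 - 2*x*y^2 - 2*y^2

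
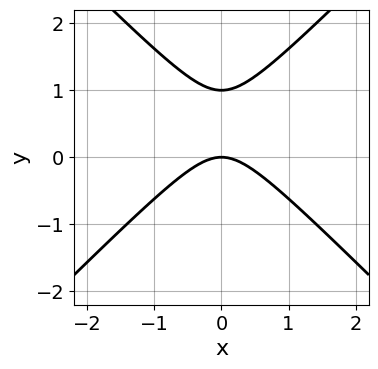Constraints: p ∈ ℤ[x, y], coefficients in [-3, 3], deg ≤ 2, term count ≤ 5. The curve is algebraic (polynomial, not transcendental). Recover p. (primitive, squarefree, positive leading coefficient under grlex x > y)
deg p = 2. No degree-1 curve has this shape.
Symmetries: the x ↦ −x reflection is a symmetry, so x appears only in even powers.
Checking where it meets the axes: it crosses the x-axis at the gridline x = 0; the y-axis gridline crossings are at y ∈ {0, 1}.
These observations pin down the coefficients.

x^2 - y^2 + y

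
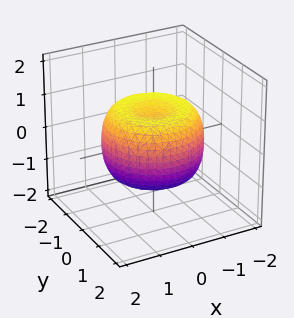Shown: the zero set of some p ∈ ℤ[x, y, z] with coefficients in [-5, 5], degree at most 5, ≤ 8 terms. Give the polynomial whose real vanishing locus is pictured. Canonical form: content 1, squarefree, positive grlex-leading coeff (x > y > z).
2*x^4 + 4*x^2*y^2 + 2*y^4 - 3*x^2 - 3*y^2 + 3*z^2 - 2

1. The degree is 4 — no degree-3 surface has this shape.
2. Symmetry: every cross-section ⟂ z is a circle, so x, y appear only via x² + y².
3. From the axis intercepts and sections: a circular section at z = 1 has radius between 0 and 1.
4. Assembling these constraints gives the stated polynomial.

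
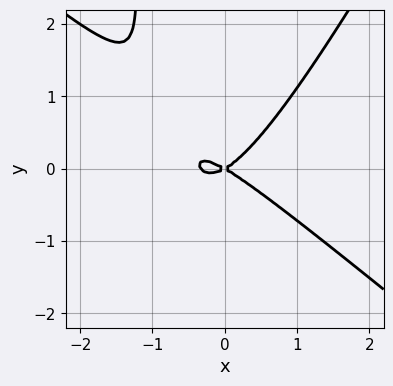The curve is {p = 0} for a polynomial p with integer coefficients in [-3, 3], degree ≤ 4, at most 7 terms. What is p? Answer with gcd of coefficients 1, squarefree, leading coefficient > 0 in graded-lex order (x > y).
3*x^3 + 2*x^2*y - 2*x*y^2 + x^2 - 3*y^2

Degree: a generic line meets the curve in up to 3 points, so deg p = 3.
Reading off the gridlines: it crosses the y-axis at the gridline y = 0; one x-axis crossing is at x = 0.
Solving for integer coefficients yields p as stated.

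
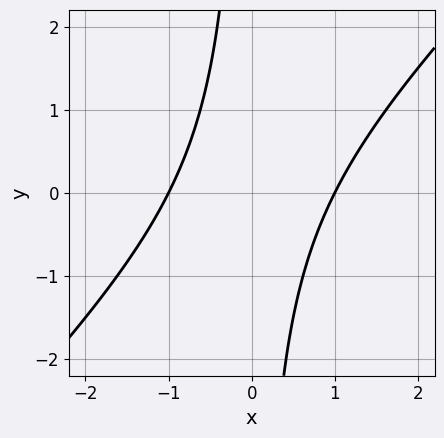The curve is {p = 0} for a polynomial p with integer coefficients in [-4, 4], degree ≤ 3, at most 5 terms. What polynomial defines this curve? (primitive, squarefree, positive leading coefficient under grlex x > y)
x^2 - x*y - 1

1. The degree is 2 — no degree-1 curve has this shape.
2. From the visible intercepts: it misses every integer gridline on the y-axis; the x-axis gridline crossings are at x ∈ {-1, 1}.
3. Matching integer coefficients to the picture gives p.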